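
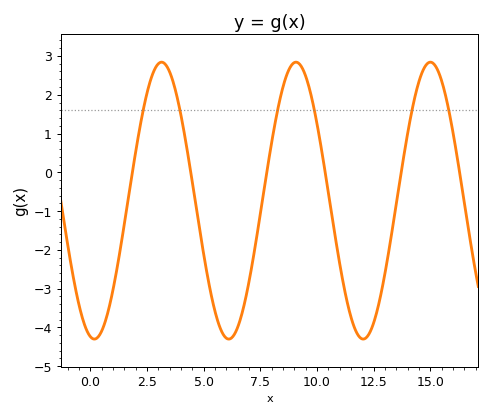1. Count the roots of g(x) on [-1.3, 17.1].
6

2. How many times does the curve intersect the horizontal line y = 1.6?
6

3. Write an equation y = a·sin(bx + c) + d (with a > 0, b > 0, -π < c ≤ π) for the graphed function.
y = 3.57sin(1.1x - 1.8) - 0.73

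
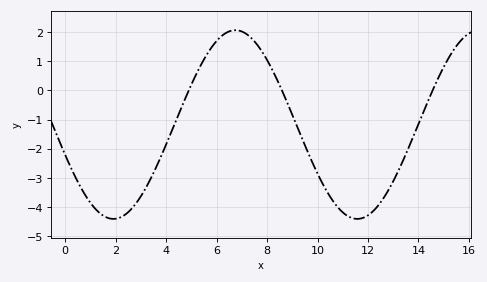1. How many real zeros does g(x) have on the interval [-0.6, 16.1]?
3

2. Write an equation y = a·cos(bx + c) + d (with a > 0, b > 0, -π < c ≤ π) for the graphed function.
y = 3.24cos(0.65x + 1.9) - 1.17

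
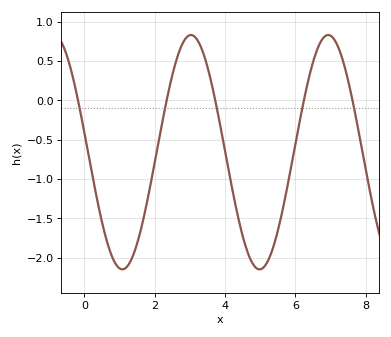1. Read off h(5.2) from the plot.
-2.05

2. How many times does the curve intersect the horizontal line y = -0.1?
5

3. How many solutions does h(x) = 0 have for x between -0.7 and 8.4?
5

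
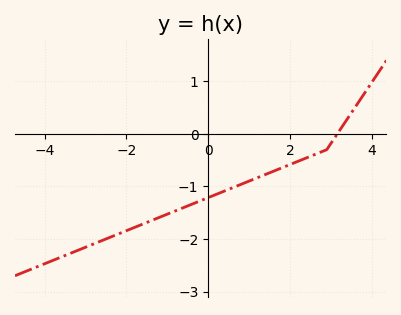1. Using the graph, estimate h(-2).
-1.8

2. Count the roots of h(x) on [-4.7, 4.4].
1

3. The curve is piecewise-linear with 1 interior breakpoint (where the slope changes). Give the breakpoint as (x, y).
(2.9, -0.3)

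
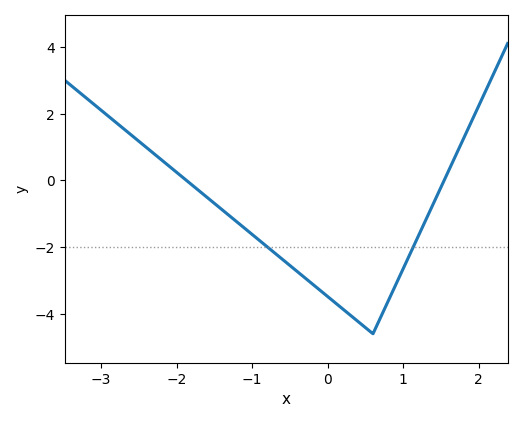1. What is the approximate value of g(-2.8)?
1.73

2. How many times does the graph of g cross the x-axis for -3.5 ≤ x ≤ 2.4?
2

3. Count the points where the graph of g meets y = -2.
2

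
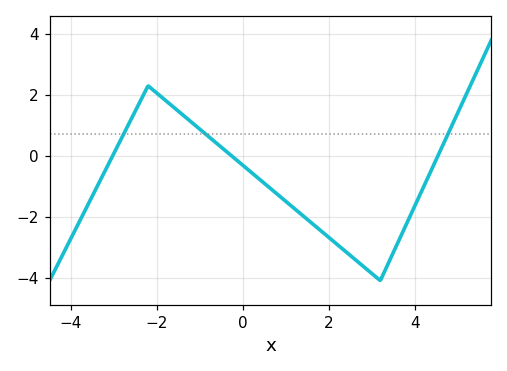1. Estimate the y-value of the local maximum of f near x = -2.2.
2.3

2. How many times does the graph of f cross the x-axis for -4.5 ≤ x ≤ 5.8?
3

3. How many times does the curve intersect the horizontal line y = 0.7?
3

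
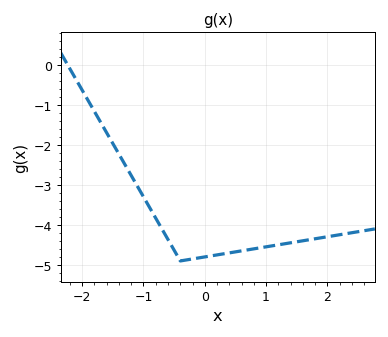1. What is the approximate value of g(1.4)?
-4.4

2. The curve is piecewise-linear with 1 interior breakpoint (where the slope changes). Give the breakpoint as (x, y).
(-0.4, -4.9)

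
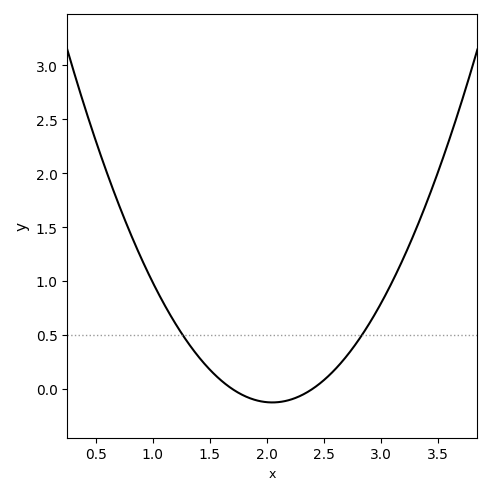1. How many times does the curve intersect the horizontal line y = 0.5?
2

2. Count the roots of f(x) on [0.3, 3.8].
2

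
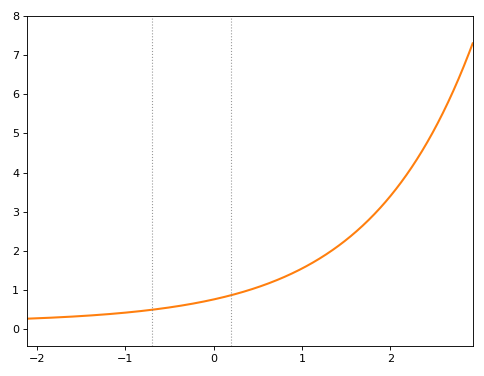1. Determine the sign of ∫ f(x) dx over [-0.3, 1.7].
positive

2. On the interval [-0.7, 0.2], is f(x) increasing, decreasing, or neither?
increasing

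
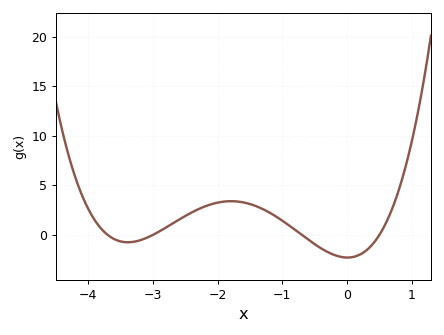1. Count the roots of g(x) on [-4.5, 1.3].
4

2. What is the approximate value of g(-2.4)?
2.27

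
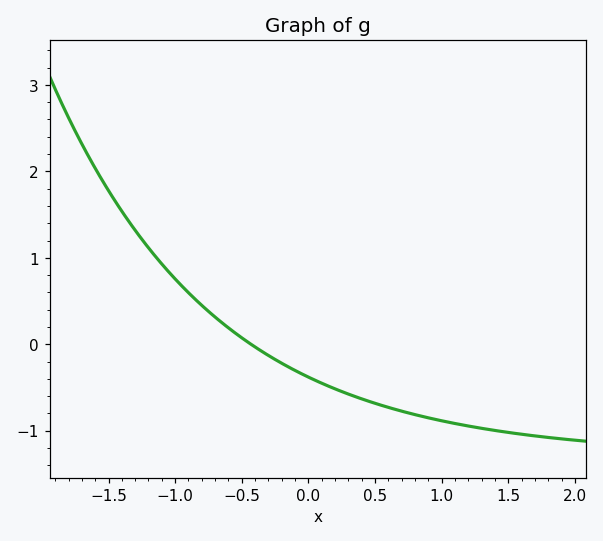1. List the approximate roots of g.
-0.431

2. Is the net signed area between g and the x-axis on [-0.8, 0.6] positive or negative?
negative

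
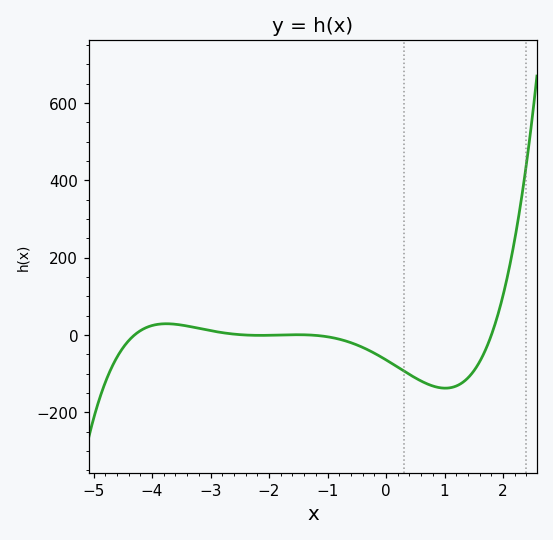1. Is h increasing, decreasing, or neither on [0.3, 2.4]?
neither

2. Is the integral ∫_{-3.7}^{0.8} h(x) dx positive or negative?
negative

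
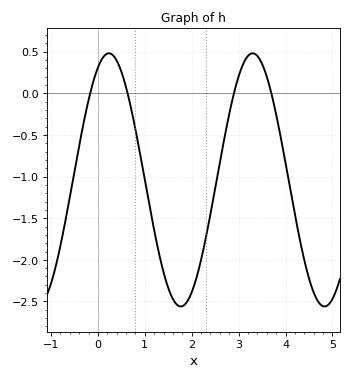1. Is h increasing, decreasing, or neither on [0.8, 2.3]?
neither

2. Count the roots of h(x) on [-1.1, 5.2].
4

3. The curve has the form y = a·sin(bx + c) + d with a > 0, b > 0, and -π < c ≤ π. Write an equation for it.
y = 1.52sin(2x + 1.1) - 1.04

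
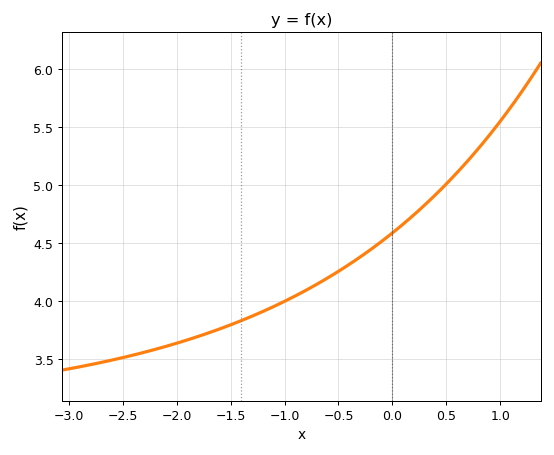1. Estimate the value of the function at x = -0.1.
4.5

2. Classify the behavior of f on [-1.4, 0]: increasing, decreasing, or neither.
increasing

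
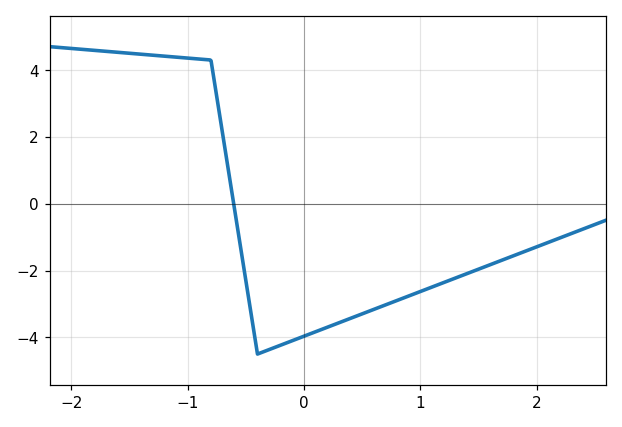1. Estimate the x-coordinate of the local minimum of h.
-0.4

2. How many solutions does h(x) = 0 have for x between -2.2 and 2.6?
1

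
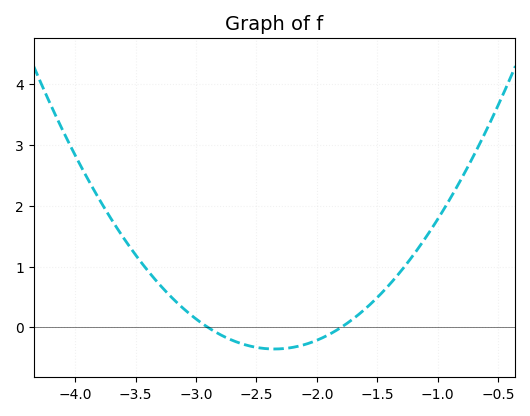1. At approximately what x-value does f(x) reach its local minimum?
-2.4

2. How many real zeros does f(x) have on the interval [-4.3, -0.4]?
2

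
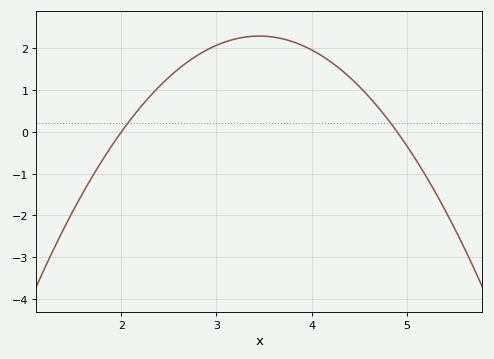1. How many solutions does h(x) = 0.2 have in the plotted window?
2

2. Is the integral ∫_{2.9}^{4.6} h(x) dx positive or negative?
positive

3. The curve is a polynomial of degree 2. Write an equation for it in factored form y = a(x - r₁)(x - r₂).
y = -1.09(x - 2)(x - 4.9)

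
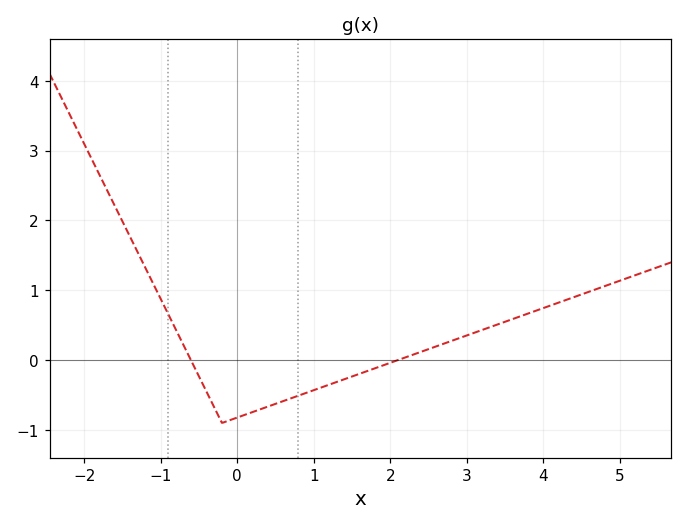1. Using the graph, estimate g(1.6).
-0.195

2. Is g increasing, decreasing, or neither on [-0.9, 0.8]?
neither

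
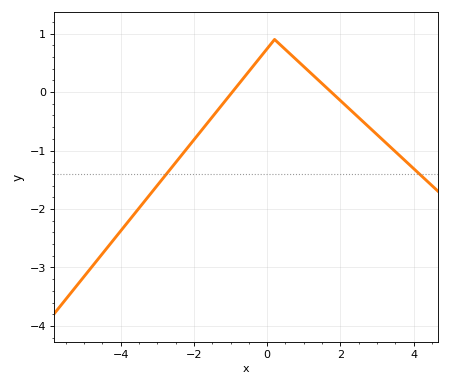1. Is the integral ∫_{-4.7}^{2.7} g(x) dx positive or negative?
negative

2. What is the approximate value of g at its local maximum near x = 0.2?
0.899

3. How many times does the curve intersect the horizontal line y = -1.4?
2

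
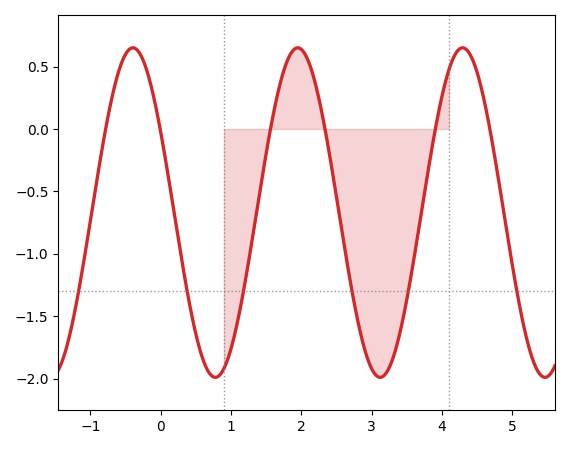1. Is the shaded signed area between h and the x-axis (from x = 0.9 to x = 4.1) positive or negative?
negative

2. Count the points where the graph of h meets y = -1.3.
6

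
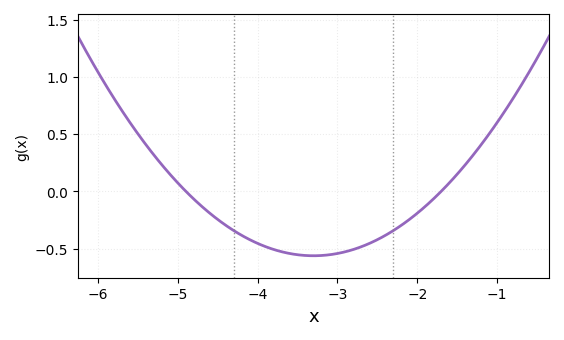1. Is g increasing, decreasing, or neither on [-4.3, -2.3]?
neither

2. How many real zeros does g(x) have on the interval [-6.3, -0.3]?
2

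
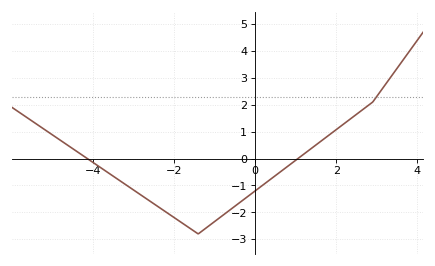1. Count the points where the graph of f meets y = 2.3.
1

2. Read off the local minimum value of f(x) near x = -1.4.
-2.8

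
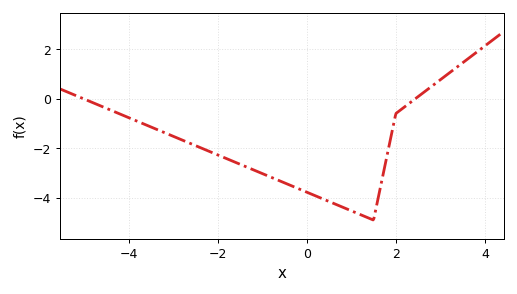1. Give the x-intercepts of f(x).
-5.02, 2.44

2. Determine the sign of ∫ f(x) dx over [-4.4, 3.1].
negative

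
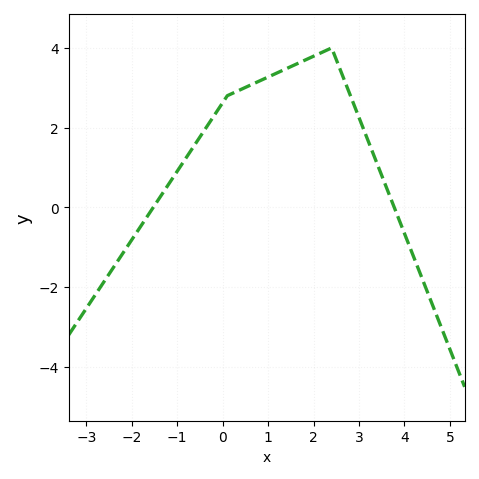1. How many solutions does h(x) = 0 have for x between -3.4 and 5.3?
2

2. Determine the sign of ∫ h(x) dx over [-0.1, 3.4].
positive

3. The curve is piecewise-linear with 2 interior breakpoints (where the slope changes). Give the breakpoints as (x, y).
(0.1, 2.8); (2.4, 4)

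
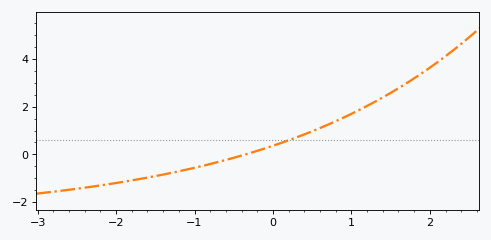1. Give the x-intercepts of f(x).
-0.347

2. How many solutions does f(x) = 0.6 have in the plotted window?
1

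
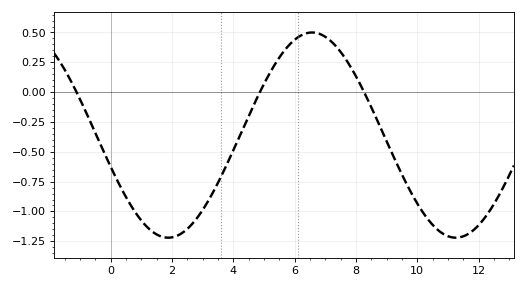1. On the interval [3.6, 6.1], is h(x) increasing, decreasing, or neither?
increasing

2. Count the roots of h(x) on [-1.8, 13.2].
3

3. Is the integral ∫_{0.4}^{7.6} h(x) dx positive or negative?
negative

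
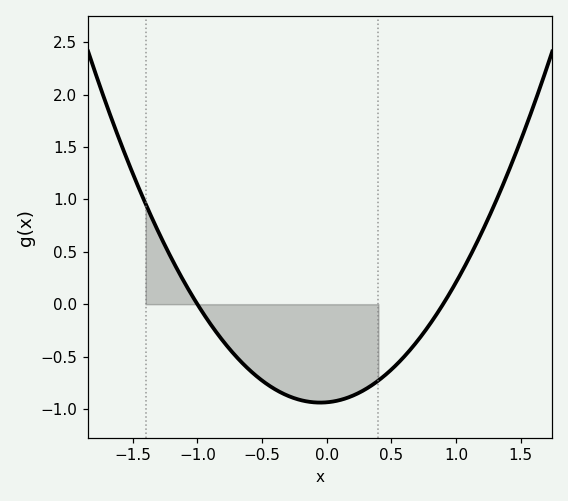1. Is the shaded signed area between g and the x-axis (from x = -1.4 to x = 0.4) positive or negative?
negative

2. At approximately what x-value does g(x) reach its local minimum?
-0.05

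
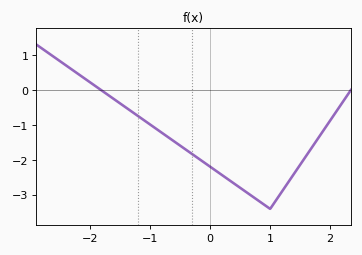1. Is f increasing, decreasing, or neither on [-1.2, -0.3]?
decreasing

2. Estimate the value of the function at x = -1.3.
-0.6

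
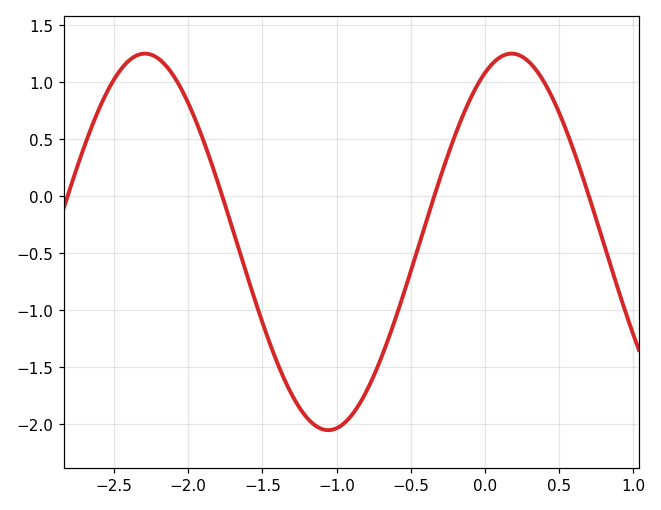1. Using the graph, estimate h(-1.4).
-1.45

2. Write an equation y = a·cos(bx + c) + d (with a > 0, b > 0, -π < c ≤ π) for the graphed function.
y = 1.65cos(2.5x - 0.46) - 0.4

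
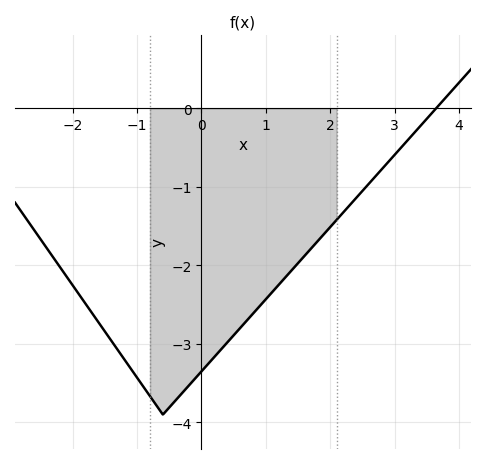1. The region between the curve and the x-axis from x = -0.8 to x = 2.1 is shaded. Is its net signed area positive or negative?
negative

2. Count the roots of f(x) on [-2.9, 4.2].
1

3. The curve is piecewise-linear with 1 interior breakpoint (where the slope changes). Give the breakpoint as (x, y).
(-0.6, -3.9)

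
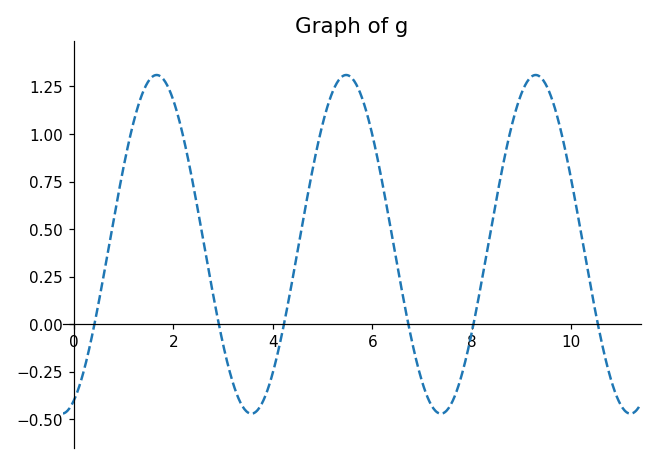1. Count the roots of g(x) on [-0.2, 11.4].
6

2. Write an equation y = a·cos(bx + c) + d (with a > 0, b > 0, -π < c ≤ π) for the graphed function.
y = 0.89cos(1.65x - 2.75) + 0.42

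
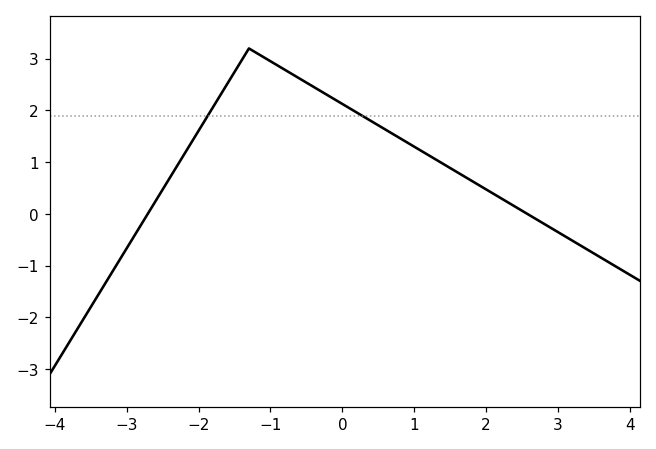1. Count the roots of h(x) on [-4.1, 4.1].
2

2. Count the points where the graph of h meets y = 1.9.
2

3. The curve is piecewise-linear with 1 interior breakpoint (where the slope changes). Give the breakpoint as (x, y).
(-1.3, 3.2)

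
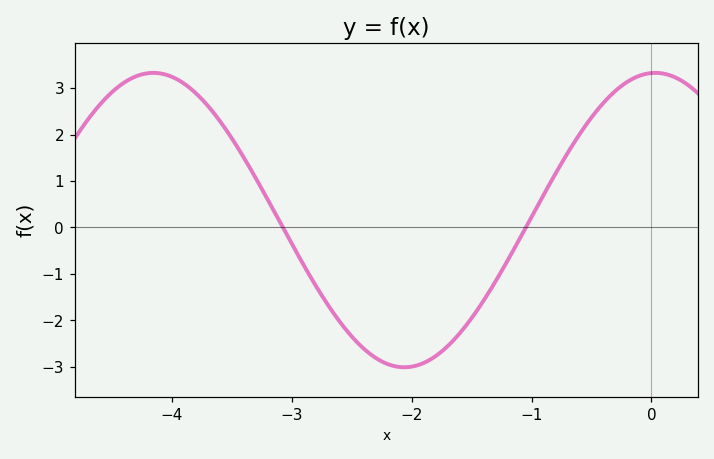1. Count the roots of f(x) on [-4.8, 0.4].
2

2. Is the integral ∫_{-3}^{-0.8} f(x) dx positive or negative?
negative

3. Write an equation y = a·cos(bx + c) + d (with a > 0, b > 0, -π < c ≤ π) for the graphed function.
y = 3.17cos(1.5x - 0.05) + 0.16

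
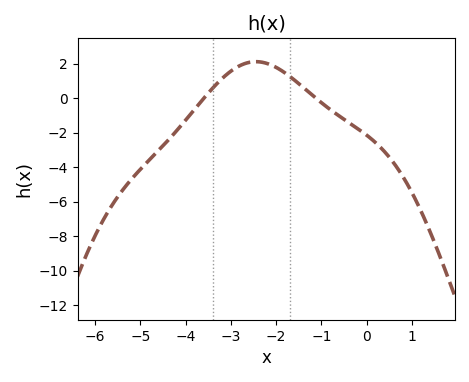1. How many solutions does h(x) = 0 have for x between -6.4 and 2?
2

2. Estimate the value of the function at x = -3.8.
-0.6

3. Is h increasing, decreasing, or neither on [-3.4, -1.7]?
neither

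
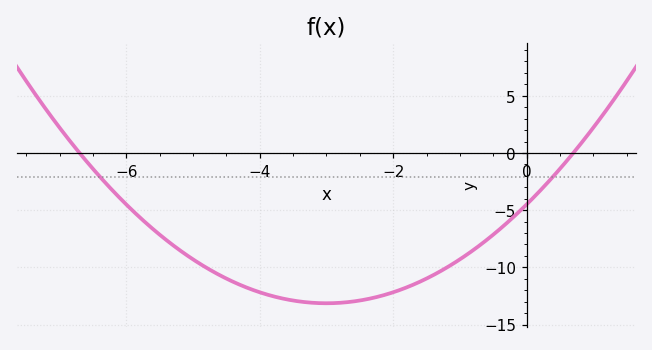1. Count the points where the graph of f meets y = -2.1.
2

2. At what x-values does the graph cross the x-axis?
-6.6, 0.6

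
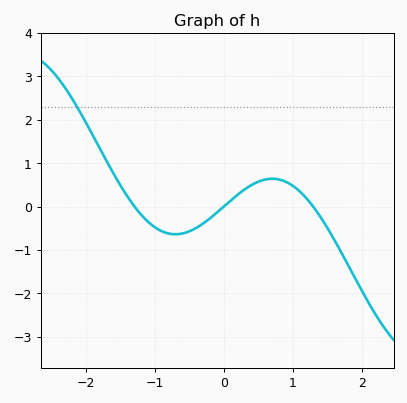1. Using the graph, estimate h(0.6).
0.6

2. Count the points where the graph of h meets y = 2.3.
1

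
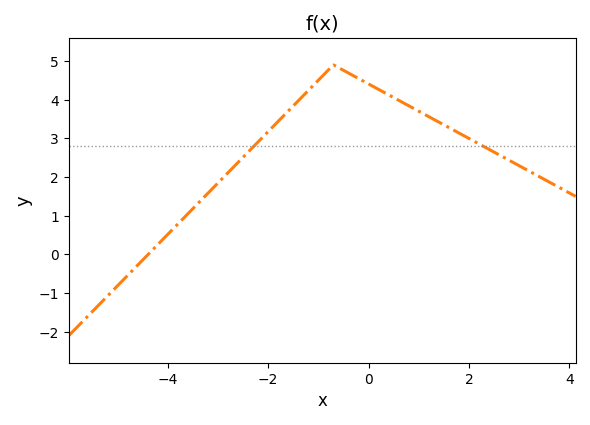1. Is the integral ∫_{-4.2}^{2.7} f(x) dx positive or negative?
positive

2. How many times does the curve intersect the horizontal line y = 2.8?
2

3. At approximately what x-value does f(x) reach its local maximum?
-0.8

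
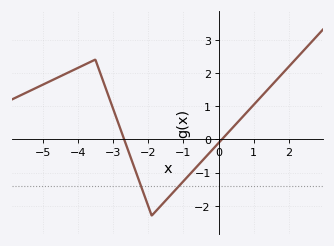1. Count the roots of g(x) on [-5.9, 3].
2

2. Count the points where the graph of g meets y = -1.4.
2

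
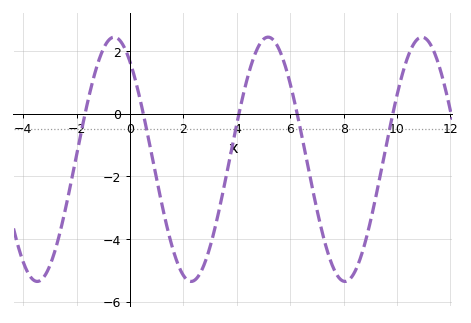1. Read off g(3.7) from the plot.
-1.6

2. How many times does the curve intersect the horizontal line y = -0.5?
5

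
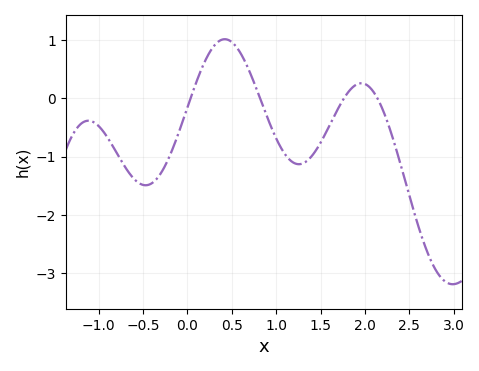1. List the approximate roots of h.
0, 0.8, 1.8, 2.1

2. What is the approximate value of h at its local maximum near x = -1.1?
-0.4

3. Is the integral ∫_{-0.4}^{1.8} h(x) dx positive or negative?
negative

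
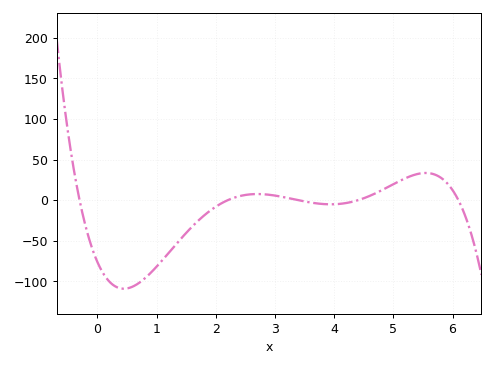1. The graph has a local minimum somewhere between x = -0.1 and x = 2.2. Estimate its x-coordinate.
0.446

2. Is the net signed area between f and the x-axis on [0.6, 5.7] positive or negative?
negative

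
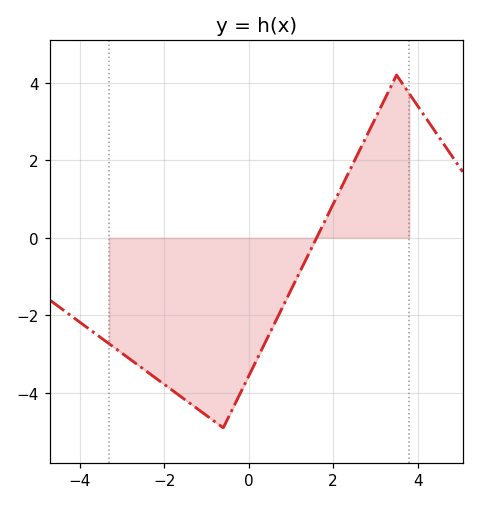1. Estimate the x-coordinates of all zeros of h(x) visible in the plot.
1.61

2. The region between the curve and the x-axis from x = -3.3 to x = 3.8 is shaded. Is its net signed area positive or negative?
negative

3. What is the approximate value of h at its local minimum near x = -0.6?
-4.9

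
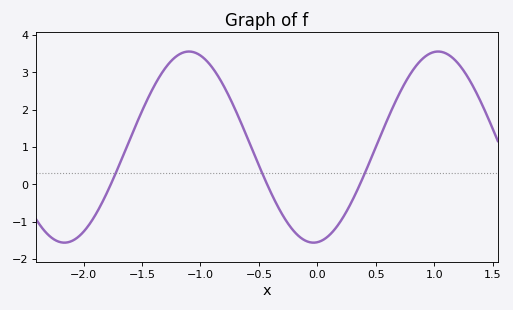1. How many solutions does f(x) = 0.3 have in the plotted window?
3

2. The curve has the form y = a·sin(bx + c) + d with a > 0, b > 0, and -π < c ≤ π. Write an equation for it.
y = 2.56sin(3x - 1.5) + 1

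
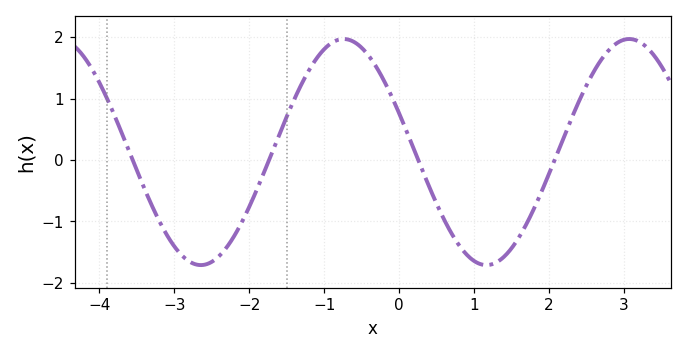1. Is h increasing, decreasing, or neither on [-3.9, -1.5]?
neither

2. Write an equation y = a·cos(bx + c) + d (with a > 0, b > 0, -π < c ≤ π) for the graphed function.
y = 1.84cos(1.65x + 1.22) + 0.13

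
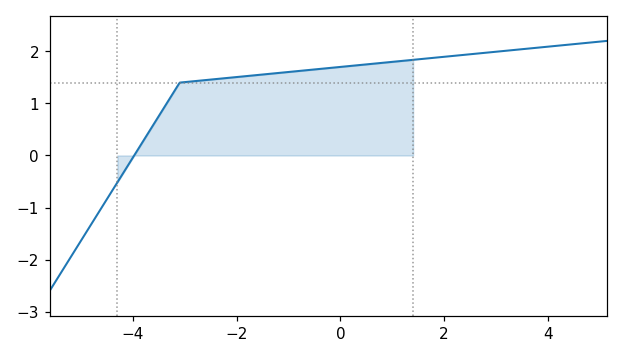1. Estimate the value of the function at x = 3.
1.99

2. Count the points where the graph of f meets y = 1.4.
1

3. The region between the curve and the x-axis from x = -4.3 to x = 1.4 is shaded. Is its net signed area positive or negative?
positive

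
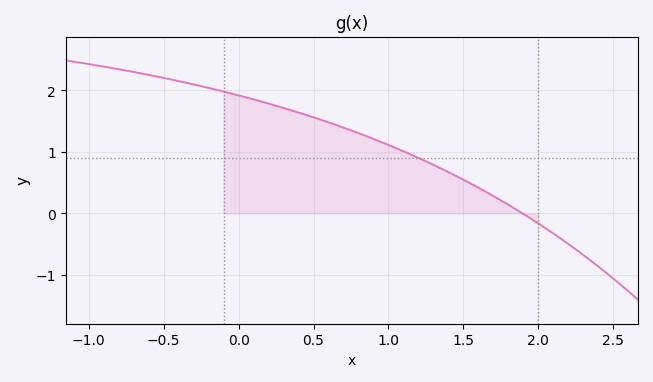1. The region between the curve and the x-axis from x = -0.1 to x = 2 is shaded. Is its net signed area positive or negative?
positive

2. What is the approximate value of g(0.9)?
1.2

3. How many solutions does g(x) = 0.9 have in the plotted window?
1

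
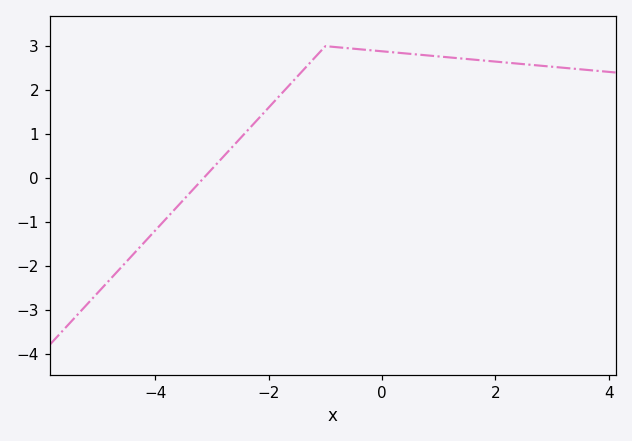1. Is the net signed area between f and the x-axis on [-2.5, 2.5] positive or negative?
positive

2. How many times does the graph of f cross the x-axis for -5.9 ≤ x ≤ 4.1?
1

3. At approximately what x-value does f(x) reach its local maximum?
-1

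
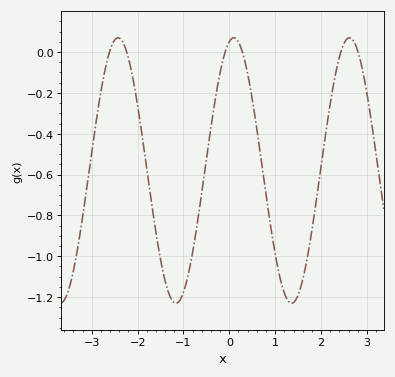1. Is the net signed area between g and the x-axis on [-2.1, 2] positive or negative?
negative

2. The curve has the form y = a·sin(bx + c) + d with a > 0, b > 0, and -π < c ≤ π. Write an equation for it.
y = 0.65sin(2.5x + 1.3) - 0.58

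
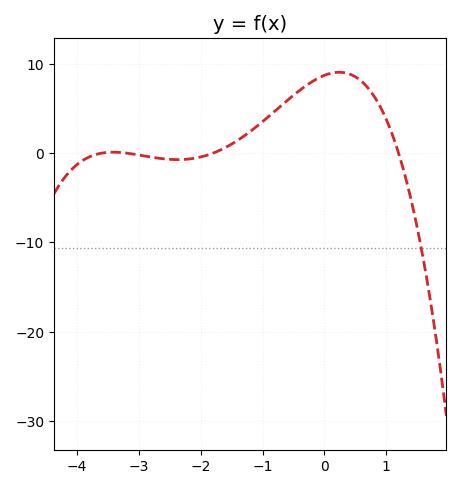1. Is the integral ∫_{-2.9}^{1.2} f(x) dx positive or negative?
positive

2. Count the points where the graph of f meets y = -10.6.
1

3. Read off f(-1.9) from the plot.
0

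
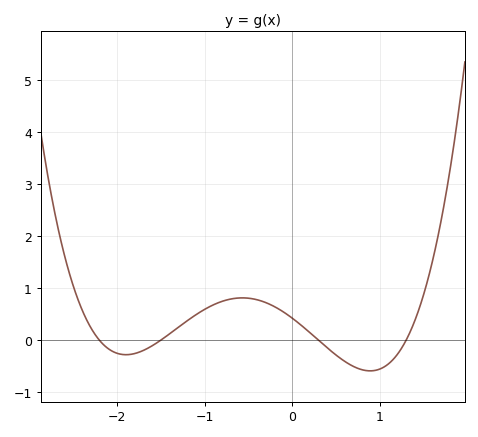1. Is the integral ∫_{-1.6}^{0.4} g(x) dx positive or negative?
positive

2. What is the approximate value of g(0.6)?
-0.4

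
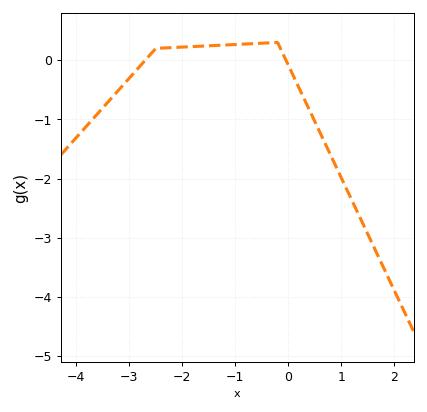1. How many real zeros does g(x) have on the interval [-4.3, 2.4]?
2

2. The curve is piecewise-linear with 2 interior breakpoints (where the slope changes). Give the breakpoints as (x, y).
(-2.5, 0.2); (-0.2, 0.3)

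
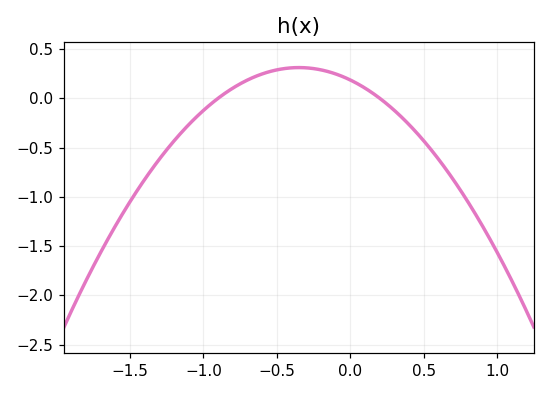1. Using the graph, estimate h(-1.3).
-0.6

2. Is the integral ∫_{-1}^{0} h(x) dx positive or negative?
positive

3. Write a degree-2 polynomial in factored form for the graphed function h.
y = -1.03(x + 0.9)(x - 0.2)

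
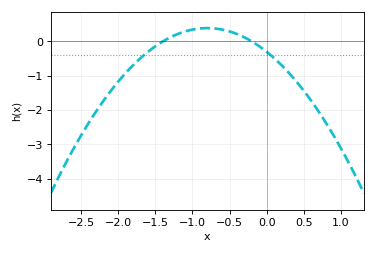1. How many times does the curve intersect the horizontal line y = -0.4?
2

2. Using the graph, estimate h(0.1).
-0.486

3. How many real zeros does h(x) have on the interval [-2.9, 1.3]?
2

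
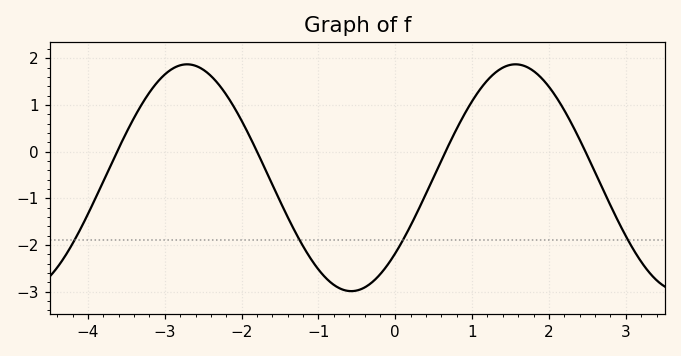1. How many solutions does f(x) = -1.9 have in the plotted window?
4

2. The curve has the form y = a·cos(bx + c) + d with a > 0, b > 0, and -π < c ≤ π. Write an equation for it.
y = 2.43cos(1.47x - 2.3) - 0.56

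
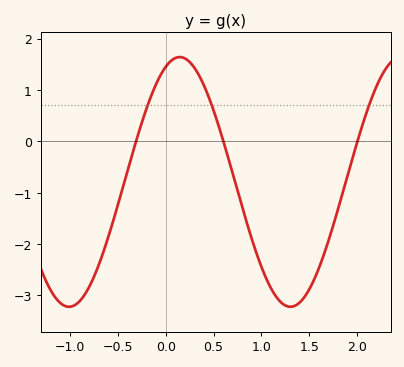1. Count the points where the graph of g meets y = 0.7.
3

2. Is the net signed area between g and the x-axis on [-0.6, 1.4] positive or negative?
negative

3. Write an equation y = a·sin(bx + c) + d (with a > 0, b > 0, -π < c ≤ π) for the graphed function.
y = 2.43sin(2.7x + 1.2) - 0.79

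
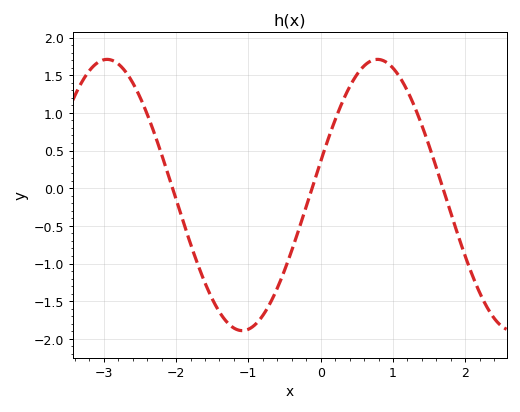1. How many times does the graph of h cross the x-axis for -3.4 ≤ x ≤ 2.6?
3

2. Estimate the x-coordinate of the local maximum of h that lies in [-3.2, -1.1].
-3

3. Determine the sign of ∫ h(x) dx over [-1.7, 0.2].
negative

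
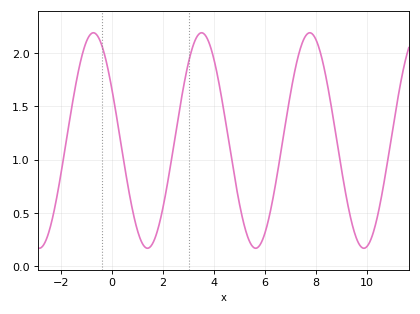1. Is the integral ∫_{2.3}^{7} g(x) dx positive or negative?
positive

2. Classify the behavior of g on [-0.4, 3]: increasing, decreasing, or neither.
neither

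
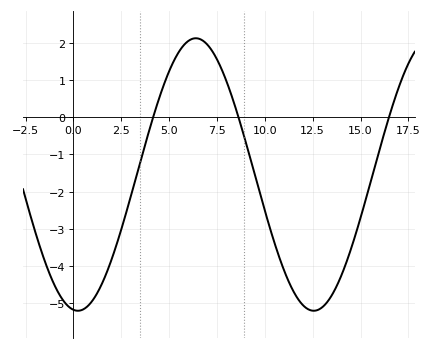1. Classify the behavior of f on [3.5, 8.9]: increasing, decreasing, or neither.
neither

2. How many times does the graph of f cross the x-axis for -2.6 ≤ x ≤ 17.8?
3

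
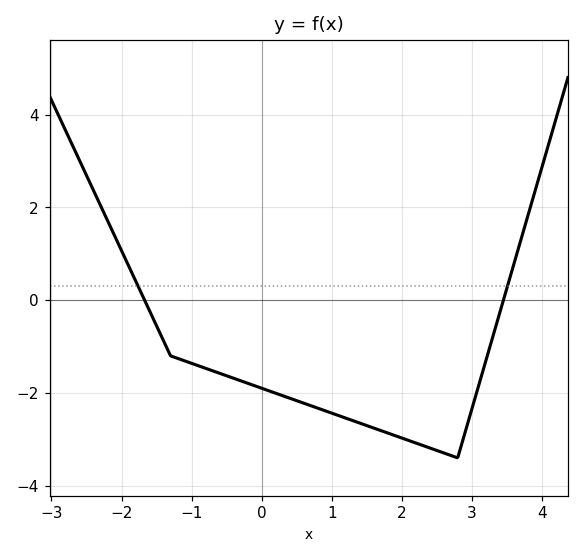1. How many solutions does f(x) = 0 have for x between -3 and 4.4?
2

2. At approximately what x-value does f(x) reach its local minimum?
2.8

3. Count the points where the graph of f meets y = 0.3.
2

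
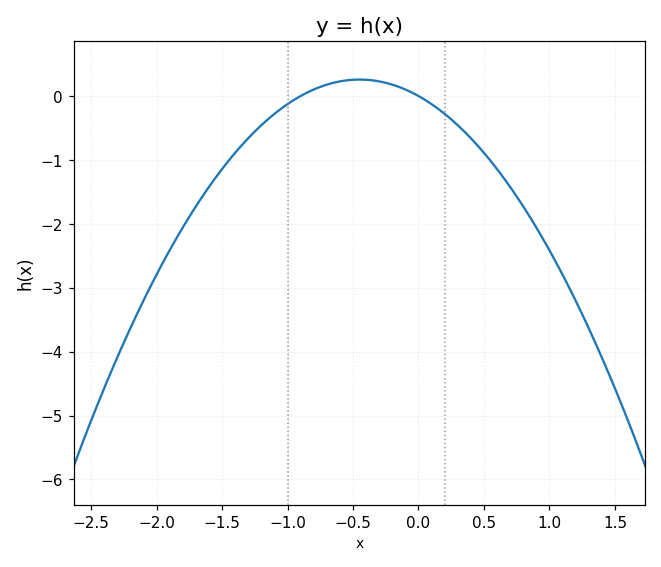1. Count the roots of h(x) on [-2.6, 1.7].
2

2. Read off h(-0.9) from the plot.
0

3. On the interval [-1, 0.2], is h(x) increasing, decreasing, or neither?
neither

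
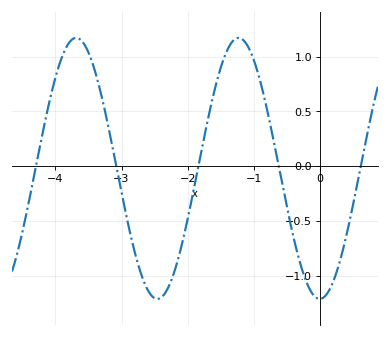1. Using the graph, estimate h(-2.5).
-1.2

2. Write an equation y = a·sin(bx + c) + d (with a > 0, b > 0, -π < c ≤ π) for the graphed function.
y = 1.19sin(2.6x - 1.6) - 0.02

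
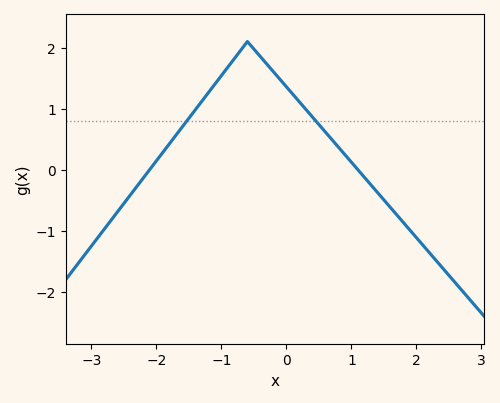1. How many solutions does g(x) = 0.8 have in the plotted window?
2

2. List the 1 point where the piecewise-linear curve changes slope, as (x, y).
(-0.6, 2.1)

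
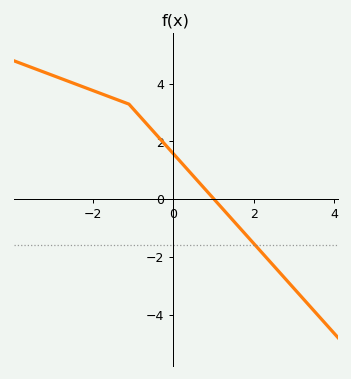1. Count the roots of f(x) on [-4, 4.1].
1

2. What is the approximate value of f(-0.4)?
2.2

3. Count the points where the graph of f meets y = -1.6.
1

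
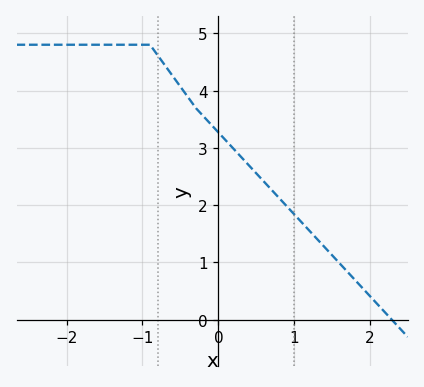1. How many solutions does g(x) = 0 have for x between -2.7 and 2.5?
1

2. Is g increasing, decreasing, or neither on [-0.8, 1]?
decreasing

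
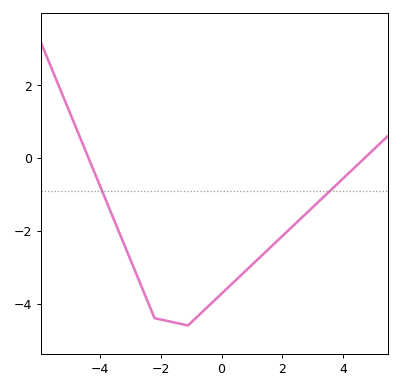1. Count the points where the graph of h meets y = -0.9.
2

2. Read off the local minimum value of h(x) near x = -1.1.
-4.6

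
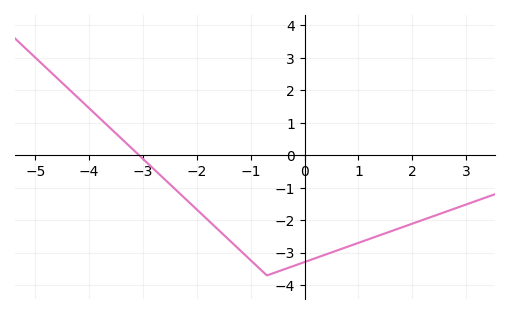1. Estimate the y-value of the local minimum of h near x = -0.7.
-3.7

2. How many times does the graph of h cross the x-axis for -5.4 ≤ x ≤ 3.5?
1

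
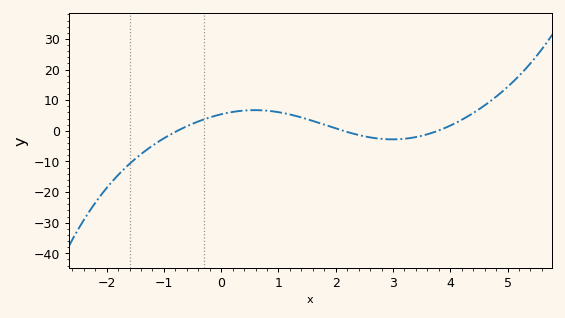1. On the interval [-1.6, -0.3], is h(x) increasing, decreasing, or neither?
increasing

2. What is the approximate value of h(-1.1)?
-4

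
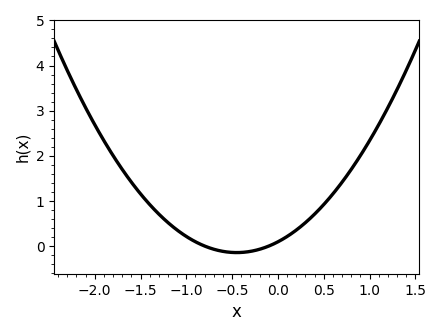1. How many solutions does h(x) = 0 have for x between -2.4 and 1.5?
2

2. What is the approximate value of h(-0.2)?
-0.071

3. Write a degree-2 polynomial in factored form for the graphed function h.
y = 1.18(x + 0.8)(x + 0.1)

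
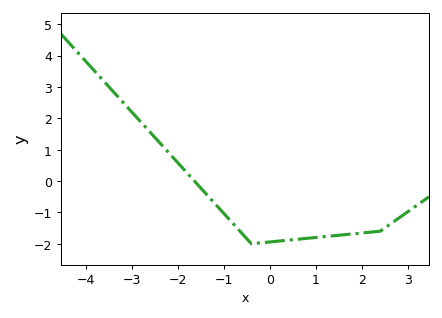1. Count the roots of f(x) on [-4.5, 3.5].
1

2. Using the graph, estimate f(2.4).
-1.6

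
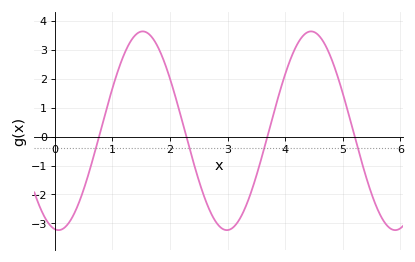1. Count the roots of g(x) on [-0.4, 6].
4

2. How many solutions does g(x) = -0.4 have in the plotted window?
4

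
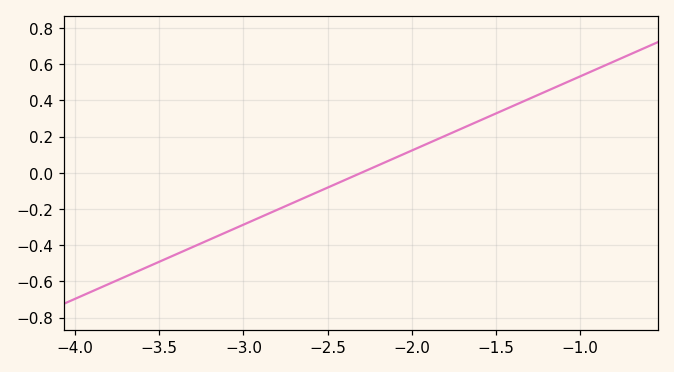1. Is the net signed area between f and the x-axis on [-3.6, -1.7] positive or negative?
negative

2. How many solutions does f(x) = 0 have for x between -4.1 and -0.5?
1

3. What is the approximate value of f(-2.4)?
-0.04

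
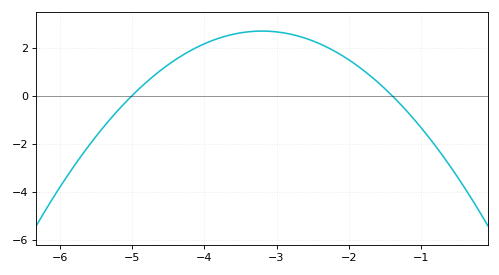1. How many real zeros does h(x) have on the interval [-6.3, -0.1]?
2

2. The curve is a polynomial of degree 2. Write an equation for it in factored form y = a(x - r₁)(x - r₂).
y = -0.83(x + 5)(x + 1.4)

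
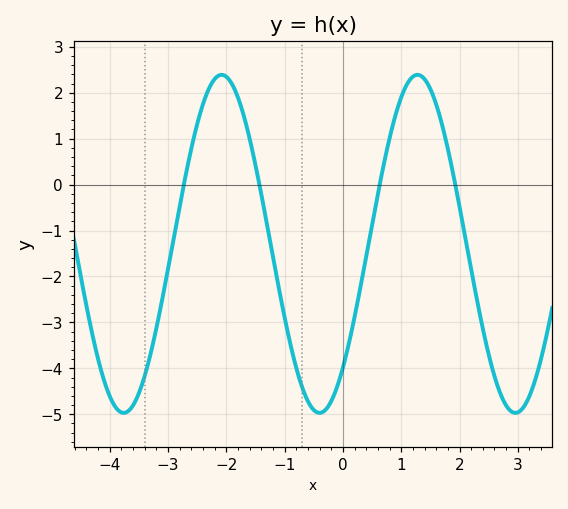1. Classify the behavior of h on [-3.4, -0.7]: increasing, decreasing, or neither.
neither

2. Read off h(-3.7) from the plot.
-4.9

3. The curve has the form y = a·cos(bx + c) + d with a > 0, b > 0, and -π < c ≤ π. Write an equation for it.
y = 3.68cos(1.9x - 2.4) - 1.29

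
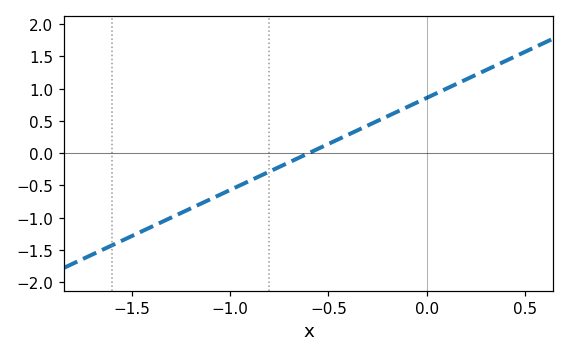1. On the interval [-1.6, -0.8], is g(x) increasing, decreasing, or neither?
increasing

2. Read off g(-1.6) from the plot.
-1.45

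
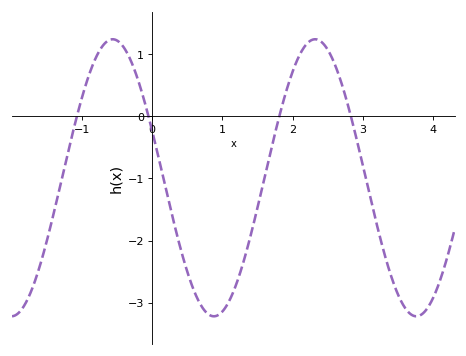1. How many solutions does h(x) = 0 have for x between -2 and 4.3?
4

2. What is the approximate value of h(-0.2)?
0.587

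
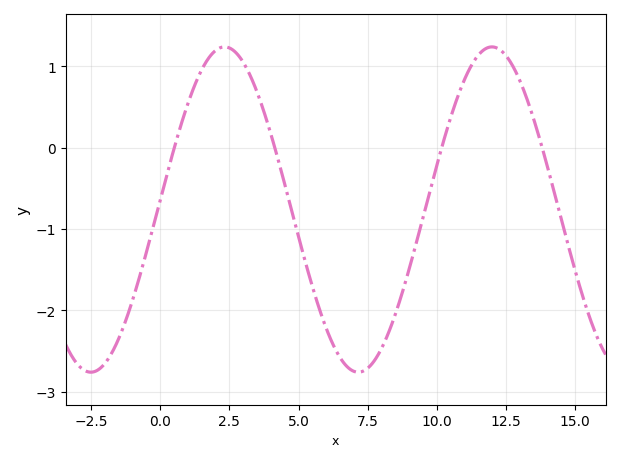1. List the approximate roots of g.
0.5, 4, 10, 14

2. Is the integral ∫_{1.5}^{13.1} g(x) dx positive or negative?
negative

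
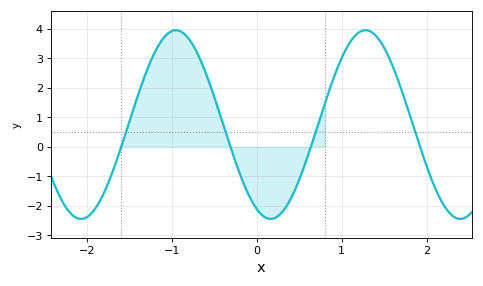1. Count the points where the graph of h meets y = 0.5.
4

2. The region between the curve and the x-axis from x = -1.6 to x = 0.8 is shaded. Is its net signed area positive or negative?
positive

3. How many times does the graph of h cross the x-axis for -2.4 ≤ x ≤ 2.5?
4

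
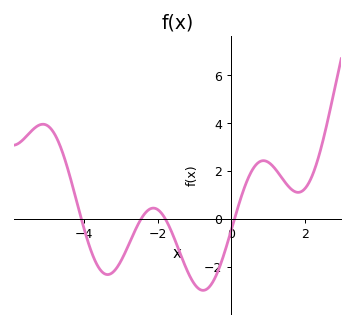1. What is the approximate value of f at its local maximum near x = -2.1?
0.447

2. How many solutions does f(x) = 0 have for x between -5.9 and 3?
4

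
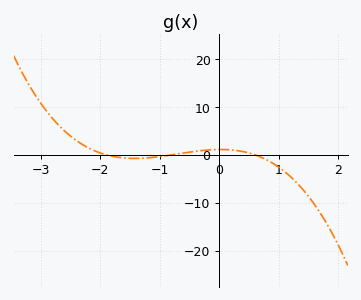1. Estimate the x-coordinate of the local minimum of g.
-1.42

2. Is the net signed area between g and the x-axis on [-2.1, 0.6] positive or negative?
positive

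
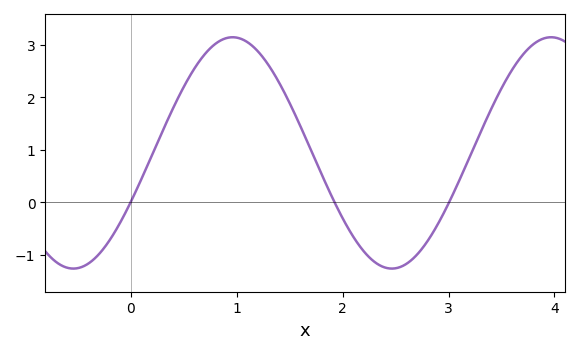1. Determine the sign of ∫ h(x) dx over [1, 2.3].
positive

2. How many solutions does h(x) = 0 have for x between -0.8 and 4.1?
3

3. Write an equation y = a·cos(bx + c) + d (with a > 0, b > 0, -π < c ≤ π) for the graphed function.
y = 2.2cos(2.09x - 2.01) + 0.94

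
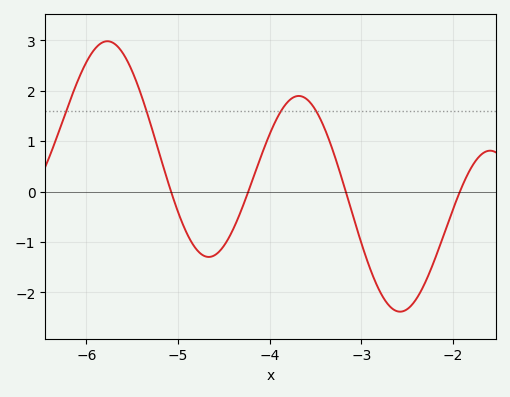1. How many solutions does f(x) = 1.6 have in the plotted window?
4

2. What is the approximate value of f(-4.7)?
-1.29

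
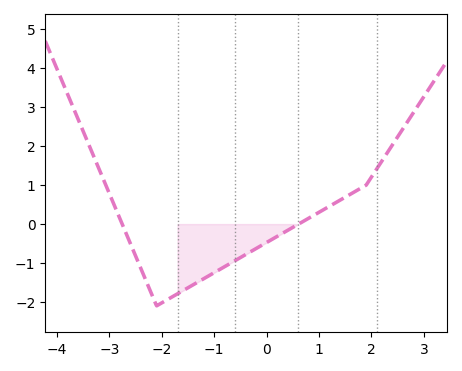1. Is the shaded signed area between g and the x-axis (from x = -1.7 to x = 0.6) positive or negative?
negative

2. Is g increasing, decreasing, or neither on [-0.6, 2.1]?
increasing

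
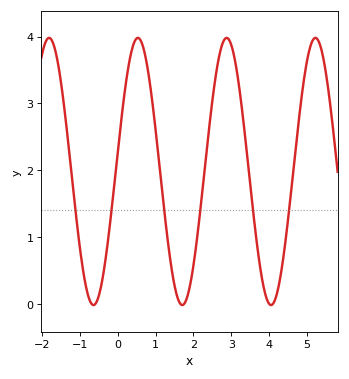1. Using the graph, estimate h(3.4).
2.3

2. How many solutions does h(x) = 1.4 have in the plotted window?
6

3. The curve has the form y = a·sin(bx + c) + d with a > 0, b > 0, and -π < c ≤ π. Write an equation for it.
y = 2sin(2.7x + 0.14) + 1.98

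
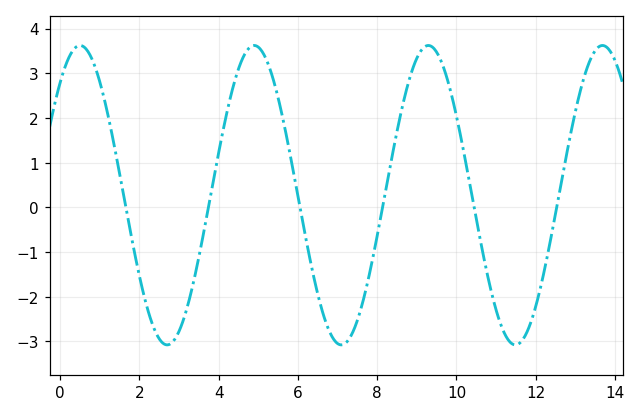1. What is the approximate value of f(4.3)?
2.5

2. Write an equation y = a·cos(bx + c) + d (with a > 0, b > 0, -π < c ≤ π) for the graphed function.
y = 3.35cos(1.4x - 0.72) + 0.27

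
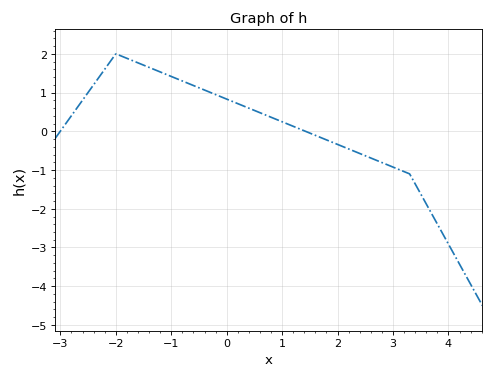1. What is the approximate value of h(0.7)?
0.421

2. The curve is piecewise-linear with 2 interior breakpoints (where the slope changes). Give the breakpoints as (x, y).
(-2, 2); (3.3, -1.1)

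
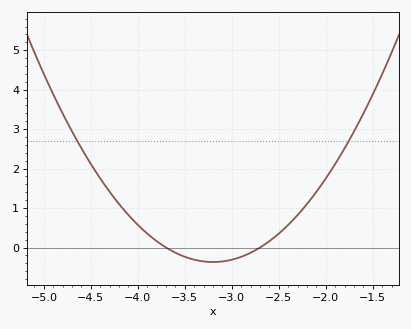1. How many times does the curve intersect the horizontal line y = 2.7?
2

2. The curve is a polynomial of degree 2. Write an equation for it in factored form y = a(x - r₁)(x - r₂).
y = 1.47(x + 3.7)(x + 2.7)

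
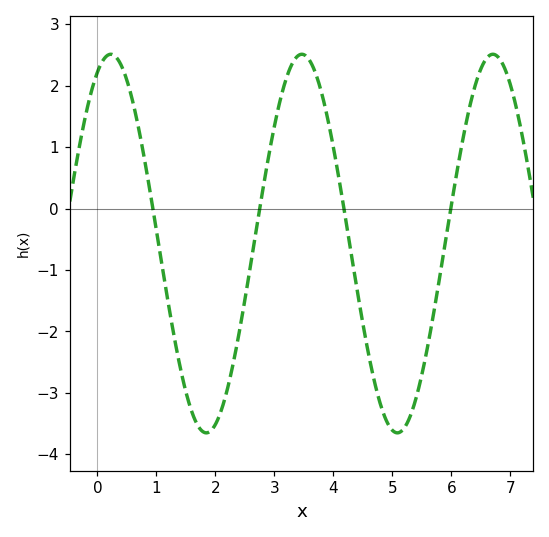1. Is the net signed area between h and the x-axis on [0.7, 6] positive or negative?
negative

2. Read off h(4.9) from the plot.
-3.5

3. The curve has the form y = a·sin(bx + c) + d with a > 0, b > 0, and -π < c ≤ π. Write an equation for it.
y = 3.08sin(1.9x + 1.1) - 0.57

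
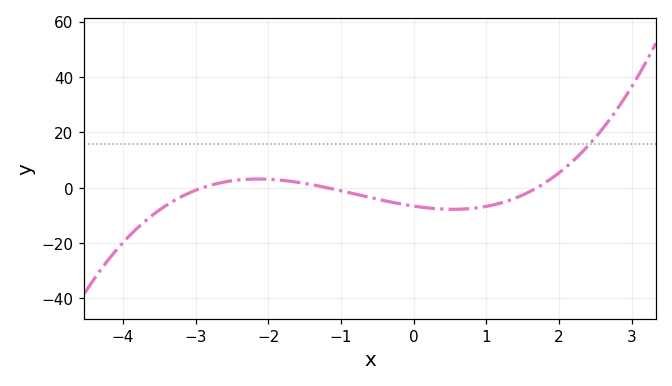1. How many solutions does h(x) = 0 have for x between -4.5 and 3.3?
3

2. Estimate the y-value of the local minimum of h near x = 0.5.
-7.85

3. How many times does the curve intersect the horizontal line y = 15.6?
1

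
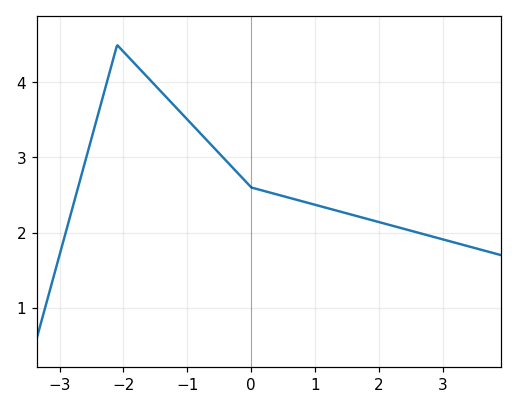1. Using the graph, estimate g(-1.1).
3.6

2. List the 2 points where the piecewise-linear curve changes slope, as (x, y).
(-2.1, 4.5); (0, 2.6)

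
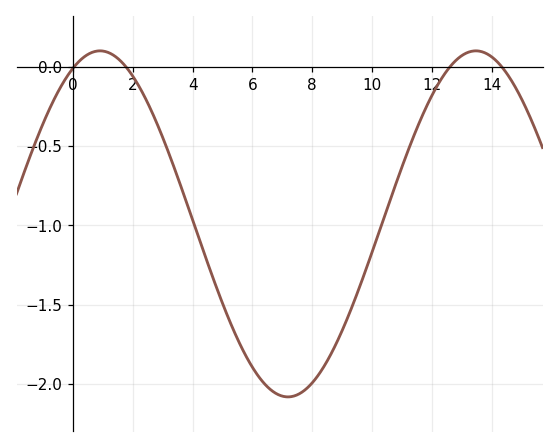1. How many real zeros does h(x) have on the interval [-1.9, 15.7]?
4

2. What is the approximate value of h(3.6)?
-0.75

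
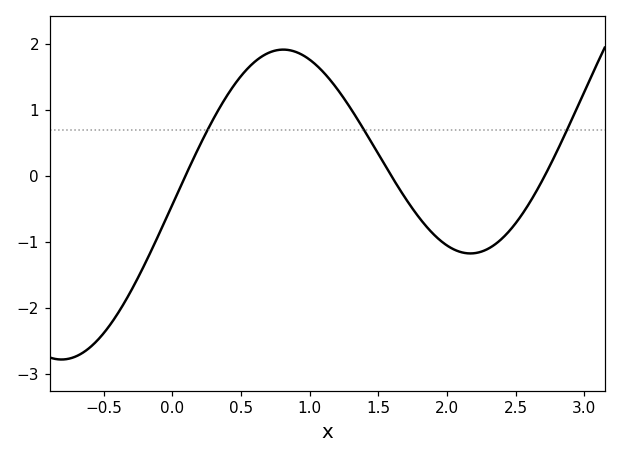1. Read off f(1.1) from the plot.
1.6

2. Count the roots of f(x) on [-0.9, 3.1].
3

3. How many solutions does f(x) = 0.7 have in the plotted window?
3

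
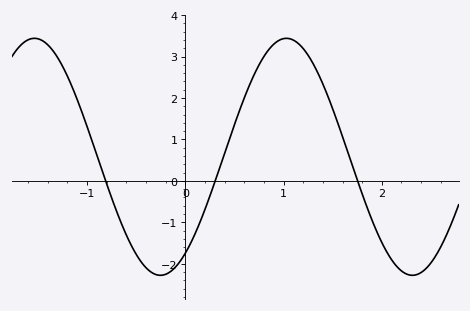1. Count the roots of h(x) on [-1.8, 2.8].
3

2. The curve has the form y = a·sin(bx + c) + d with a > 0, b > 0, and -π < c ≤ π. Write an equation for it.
y = 2.86sin(2.45x - 0.95) + 0.58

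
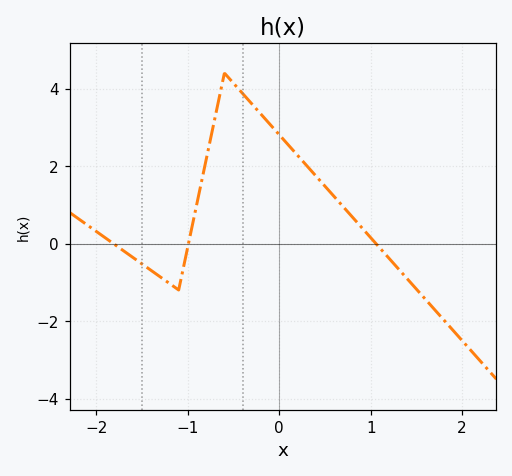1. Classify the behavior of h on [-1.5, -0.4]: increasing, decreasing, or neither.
neither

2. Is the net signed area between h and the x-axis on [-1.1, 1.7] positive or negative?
positive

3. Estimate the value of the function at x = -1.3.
-0.865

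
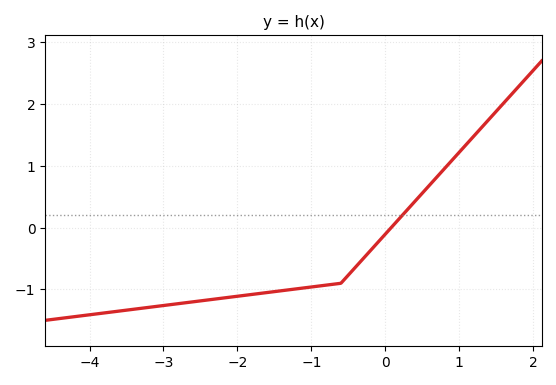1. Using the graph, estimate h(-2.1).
-1.1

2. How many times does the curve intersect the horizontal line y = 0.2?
1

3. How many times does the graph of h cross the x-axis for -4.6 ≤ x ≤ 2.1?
1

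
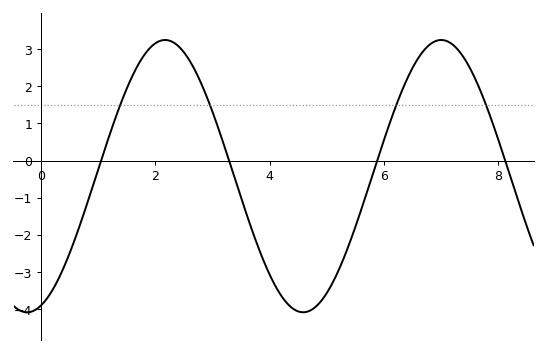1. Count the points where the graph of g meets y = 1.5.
4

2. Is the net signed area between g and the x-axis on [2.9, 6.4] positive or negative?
negative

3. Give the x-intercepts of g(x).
1.05, 3.29, 5.88, 8.12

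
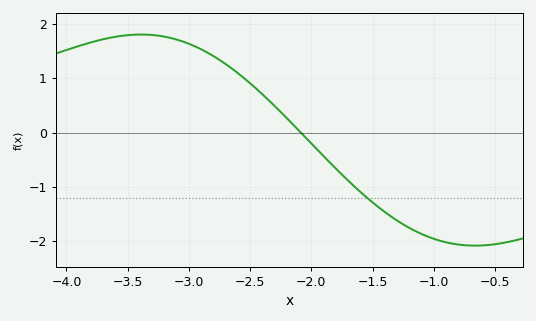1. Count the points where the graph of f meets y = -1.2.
1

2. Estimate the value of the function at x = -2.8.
1.41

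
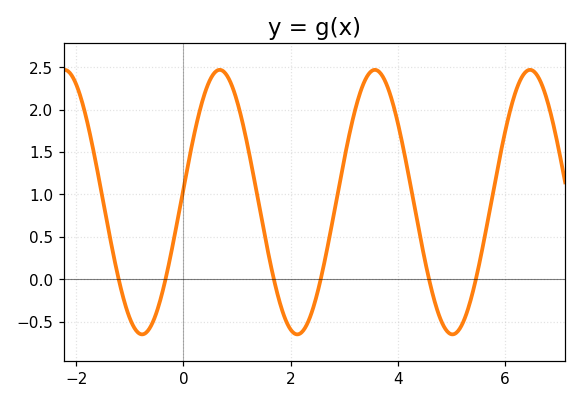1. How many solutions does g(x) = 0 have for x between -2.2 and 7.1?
6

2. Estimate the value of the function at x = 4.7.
-0.286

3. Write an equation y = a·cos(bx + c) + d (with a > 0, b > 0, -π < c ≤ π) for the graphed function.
y = 1.56cos(2.17x - 1.47) + 0.91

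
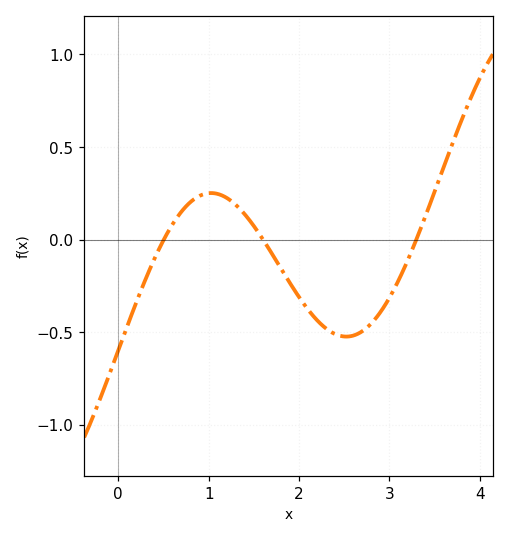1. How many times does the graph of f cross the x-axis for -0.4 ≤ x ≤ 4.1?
3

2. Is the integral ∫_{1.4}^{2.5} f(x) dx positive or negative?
negative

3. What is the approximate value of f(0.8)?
0.2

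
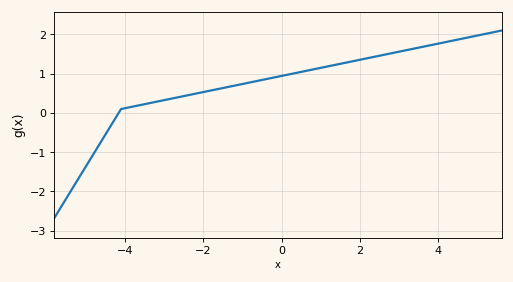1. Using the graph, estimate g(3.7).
1.7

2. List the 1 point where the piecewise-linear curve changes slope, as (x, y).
(-4.1, 0.1)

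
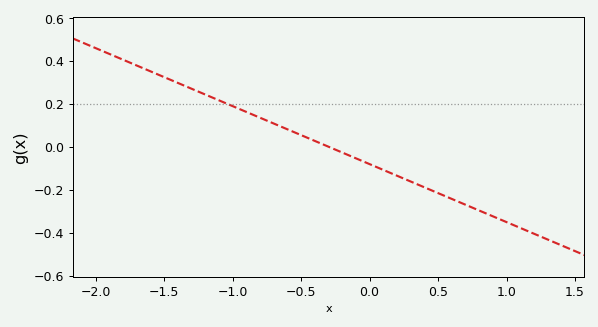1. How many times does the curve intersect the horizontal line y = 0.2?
1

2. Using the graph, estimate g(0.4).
-0.189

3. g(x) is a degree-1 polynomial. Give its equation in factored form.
y = -0.27(x + 0.3)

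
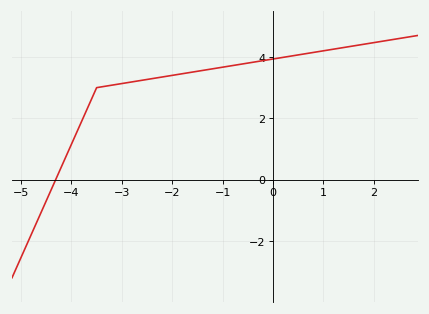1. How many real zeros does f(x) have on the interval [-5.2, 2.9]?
1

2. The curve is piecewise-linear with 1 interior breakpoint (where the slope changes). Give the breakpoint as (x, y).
(-3.5, 3)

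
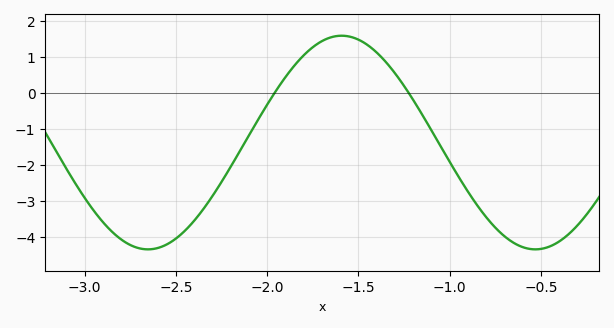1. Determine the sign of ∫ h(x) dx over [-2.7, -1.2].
negative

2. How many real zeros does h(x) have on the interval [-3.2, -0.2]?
2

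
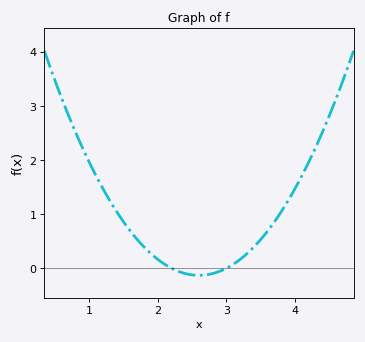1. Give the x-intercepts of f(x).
2.2, 3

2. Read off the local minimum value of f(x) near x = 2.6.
-0.131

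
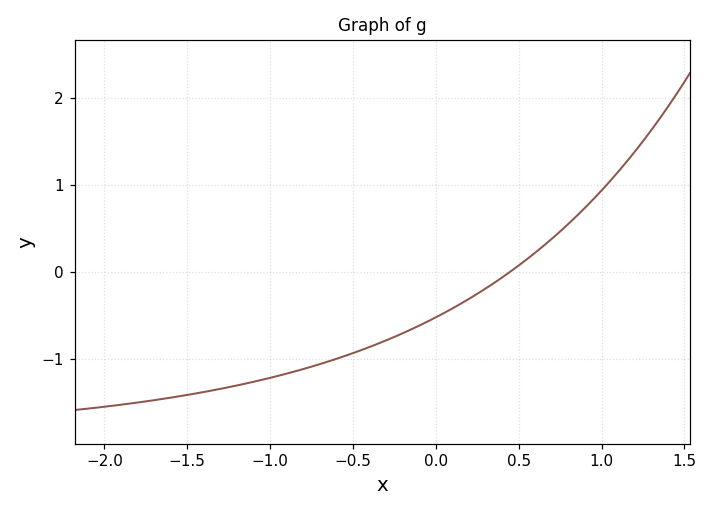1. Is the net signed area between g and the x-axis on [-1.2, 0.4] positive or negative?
negative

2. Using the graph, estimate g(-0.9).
-1.17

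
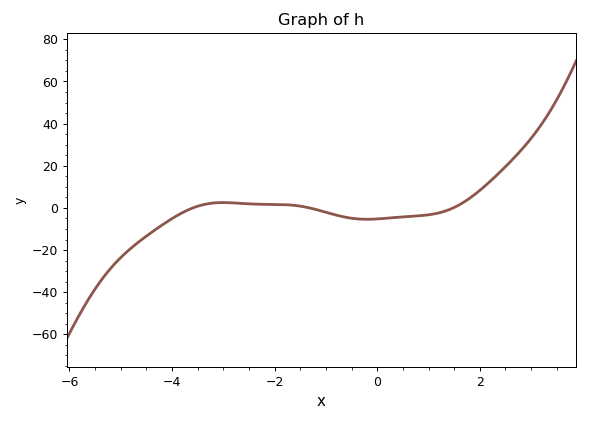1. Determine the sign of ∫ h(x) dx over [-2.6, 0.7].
negative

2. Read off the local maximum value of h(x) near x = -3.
2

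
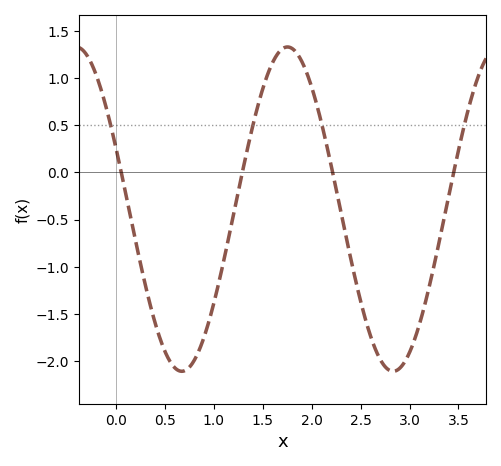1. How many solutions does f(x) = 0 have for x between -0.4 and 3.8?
4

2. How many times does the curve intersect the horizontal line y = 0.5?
4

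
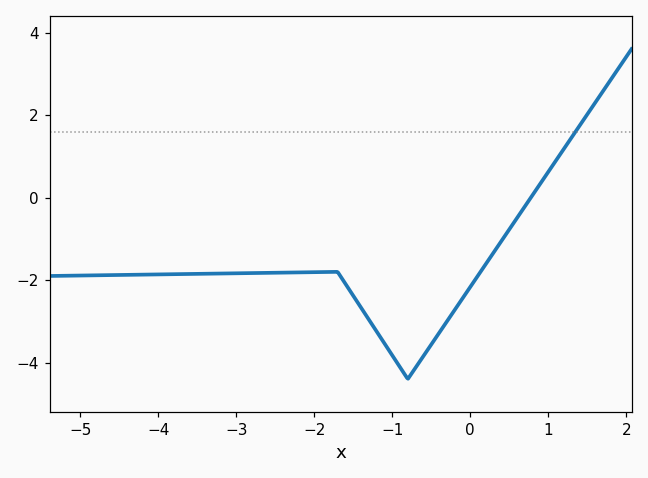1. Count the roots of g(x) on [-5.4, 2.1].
1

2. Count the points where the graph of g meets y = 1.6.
1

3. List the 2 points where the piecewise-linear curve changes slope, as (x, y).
(-1.7, -1.8); (-0.8, -4.4)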